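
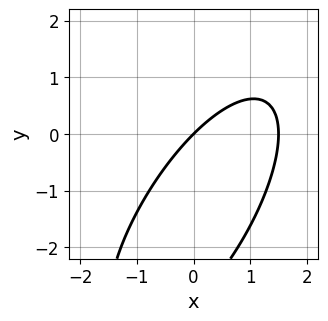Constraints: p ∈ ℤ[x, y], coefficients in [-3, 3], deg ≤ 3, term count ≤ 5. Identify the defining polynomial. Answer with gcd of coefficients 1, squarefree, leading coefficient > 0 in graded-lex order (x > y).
2*x^2 - 2*x*y + y^2 - 3*x + 3*y

1. Degree: the shape is more complex than any degree-1 curve, so deg p = 2.
2. Observable constraints: it meets the y-axis at y = 0 (among the integer gridlines); one x-axis crossing is at x = 0.
3. Fitting integer coefficients to these (and the overall shape) gives p.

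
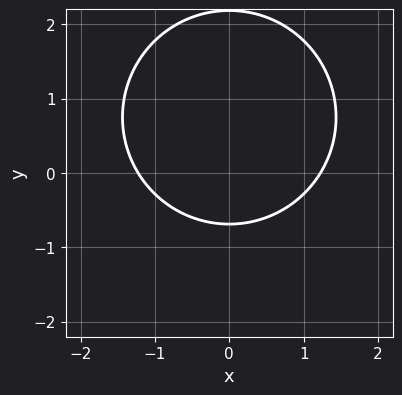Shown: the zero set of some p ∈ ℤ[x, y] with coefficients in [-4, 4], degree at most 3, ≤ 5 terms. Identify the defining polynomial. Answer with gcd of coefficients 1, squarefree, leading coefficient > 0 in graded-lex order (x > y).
2*x^2 + 2*y^2 - 3*y - 3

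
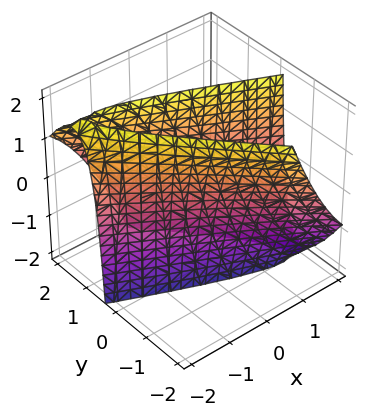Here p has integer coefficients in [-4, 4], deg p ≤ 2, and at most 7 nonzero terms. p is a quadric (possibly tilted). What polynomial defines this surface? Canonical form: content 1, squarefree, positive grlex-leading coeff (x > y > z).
Degree: no degree-1 surface has this shape, so deg p = 2.
Against the integer gridlines: among the integer gridlines, it crosses the y-axis at y ∈ {-1, 1}; it misses every integer gridline on the z-axis.
Matching integer coefficients to the picture gives p.

x^2 + 3*x*y + 2*y^2 + y*z - 2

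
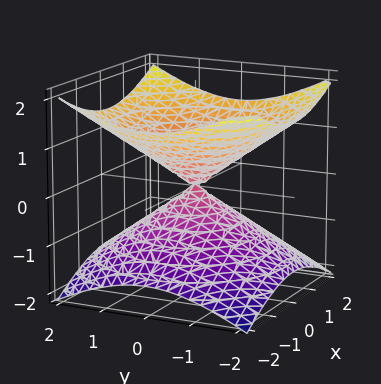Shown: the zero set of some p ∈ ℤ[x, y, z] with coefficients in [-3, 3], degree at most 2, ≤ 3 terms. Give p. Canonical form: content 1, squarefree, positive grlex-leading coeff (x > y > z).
deg p = 2.
Symmetries: the z ↦ −z reflection is a symmetry, so z appears only in even powers; every cross-section ⟂ z is a circle, so x, y appear only via x² + y².
Observable constraints: it crosses the x-axis at the gridline x = 0; it meets the z-axis at z = 0 (among the integer gridlines); a circular section at z = -1 has radius between 1 and 2; it crosses the y-axis at the gridline y = 0.
Putting this together gives p.

x^2 + y^2 - 2*z^2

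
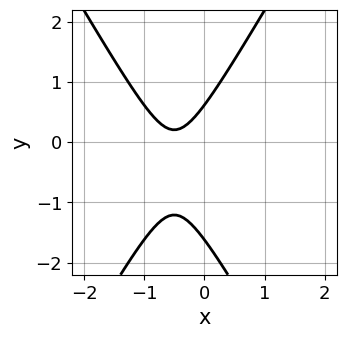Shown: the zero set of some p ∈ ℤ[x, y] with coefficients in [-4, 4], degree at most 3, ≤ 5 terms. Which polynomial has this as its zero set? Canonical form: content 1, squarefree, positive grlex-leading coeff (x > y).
1. deg p = 2. The shape is more complex than any degree-1 curve.
2. From the visible intercepts: the curve avoids every integer x-axis point in the box.
3. Solving for integer coefficients yields p as stated.

3*x^2 - y^2 + 3*x - y + 1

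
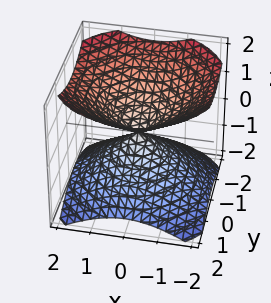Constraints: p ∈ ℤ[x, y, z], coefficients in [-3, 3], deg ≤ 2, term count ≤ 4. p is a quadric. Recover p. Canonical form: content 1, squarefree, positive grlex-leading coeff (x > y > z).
2*x^2 + 2*y^2 - 3*z^2

I count 2 distinct pieces. They look like related sheets of one shape, so recover p as a whole.
Degree: two nappes meeting at a single point; a quadric, so deg p = 2.
Symmetries: mirror symmetry z ↦ −z ⇒ only even powers of z; the z-axis is an axis of rotation, so x and y enter only as x² + y².
From the axis intercepts and sections: it meets the y-axis at y = 0 (among the integer gridlines); one x-axis crossing is at x = 0; a circular section at z = 1 has radius between 1 and 2.
Assembling these constraints gives the stated polynomial.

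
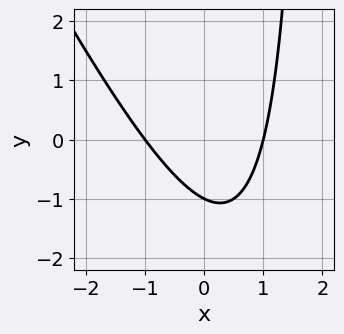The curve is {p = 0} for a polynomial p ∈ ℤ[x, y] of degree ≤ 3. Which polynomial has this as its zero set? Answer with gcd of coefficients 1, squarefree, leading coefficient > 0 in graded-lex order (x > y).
2*x^2 + x*y - 2*y - 2

1. Degree: the shape is more complex than any degree-1 curve, so deg p = 2.
2. Checking where it meets the axes: the x-axis gridline crossings are at x ∈ {-1, 1}; one y-axis crossing is at y = -1.
3. Putting this together gives p.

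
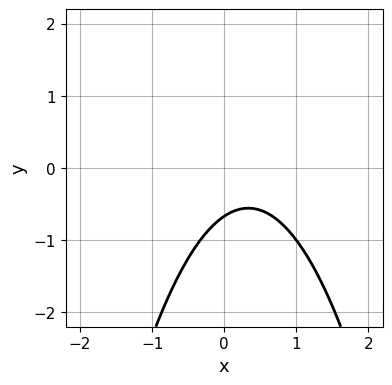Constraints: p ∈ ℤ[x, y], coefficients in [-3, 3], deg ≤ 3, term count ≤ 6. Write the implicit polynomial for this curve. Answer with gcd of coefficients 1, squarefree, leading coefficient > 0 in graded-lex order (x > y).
3*x^2 - 2*x + 3*y + 2

1. Degree: the shape is more complex than any degree-1 curve, so deg p = 2.
2. From the visible intercepts: no x-intercept at any integer in the box.
3. Putting this together gives p.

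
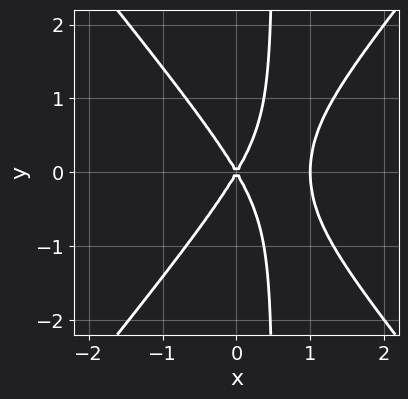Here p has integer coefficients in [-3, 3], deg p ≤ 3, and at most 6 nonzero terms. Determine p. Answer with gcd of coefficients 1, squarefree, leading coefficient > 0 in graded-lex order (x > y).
3*x^3 - 2*x*y^2 - 3*x^2 + y^2

1. The degree is 3 — a generic line meets the curve in up to 3 points.
2. Symmetries: mirror symmetry y ↦ −y ⇒ only even powers of y.
3. Checking where it meets the axes: it meets the y-axis at y = 0 (among the integer gridlines); among the integer gridlines, it crosses the x-axis at x ∈ {0, 1}.
4. Matching integer coefficients to the picture gives p.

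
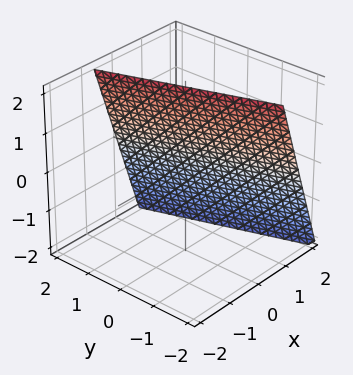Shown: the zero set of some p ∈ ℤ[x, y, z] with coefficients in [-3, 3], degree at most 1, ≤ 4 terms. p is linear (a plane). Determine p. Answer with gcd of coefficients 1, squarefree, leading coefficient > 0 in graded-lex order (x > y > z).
(a) The degree is 1 — the surface is flat (a plane).
(b) Reading off the gridlines: it meets the z-axis at z = 2 (among the integer gridlines); it crosses the y-axis at the gridline y = 2.
(c) Matching integer coefficients to the picture gives p.

3*x + y + z - 2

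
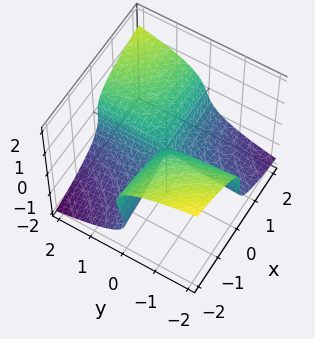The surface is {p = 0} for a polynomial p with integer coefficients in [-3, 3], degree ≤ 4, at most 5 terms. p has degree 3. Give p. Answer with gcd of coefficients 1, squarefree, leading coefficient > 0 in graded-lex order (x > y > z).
3*z^3 - 3*x*y + x*z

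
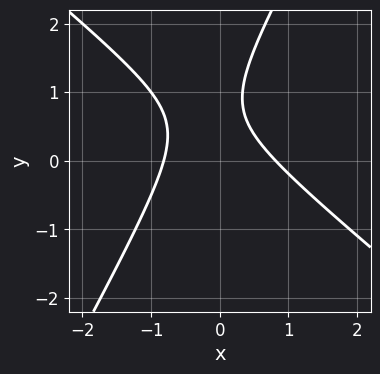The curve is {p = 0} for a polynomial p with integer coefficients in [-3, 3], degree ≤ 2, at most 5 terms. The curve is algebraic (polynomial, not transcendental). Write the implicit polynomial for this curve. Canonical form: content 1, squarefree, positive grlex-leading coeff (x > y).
3*x^2 + 2*x*y - 2*y^2 + 3*y - 2

deg p = 2. The shape is more complex than any degree-1 curve.
From the axis intercepts and sections: the curve avoids every integer y-axis point in the box.
Assembling these constraints gives the stated polynomial.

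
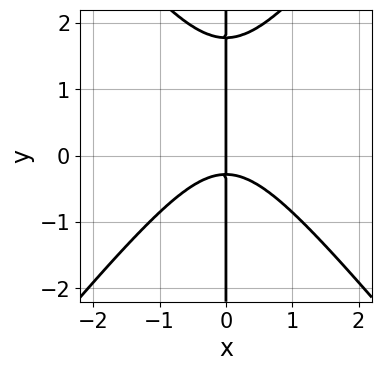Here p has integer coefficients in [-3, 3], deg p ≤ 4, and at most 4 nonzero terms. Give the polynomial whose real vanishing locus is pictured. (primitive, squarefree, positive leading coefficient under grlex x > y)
First, deg p = 3. No degree-2 curve has this shape.
Next, against the integer gridlines: it meets the x-axis at x = 0 (among the integer gridlines); the visible y-axis segment lies entirely on the curve.
Finally, together with the visible shape, these determine p as stated.

3*x^3 - 2*x*y^2 + 3*x*y + x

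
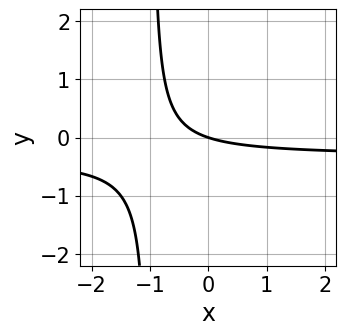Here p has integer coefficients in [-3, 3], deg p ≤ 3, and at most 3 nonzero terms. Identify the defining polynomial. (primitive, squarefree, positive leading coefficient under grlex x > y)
3*x*y + x + 3*y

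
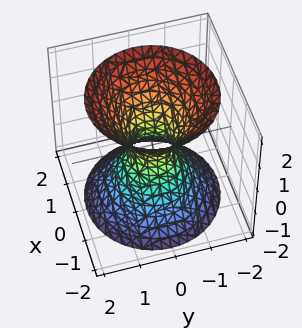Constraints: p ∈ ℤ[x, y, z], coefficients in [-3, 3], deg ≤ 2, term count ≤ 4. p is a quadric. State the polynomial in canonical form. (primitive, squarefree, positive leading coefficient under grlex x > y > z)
deg p = 2.
Symmetries: the z ↦ −z reflection is a symmetry, so z appears only in even powers; every cross-section ⟂ z is a circle, so x, y appear only via x² + y².
Against the integer gridlines: a circular section at z = -2 has radius between 1 and 2; it misses every integer gridline on the z-axis.
Matching integer coefficients to the picture gives p.

3*x^2 + 3*y^2 - 2*z^2 - 1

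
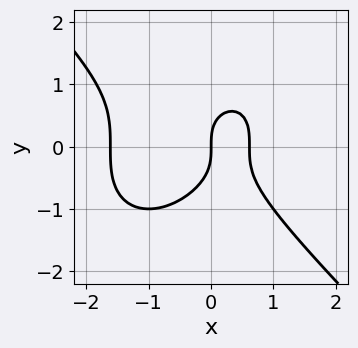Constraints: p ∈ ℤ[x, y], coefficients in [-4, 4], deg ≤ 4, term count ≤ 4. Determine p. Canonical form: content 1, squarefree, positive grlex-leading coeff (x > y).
First, the degree is 3 — a generic line meets the curve in up to 3 points.
Next, against the integer gridlines: one y-axis crossing is at y = 0; one x-axis crossing is at x = 0.
Finally, matching integer coefficients to the picture gives p.

x^3 + y^3 + x^2 - x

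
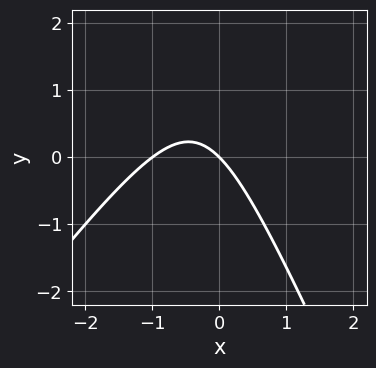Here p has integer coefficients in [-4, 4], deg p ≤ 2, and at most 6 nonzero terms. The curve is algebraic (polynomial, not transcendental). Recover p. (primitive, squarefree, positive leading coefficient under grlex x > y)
3*x^2 - x*y - y^2 + 3*x + 3*y

First, deg p = 2. A generic line meets the curve in up to 2 points.
Next, against the integer gridlines: it crosses the y-axis at the gridline y = 0; among the integer gridlines, it crosses the x-axis at x ∈ {-1, 0}.
Finally, fitting integer coefficients to these (and the overall shape) gives p.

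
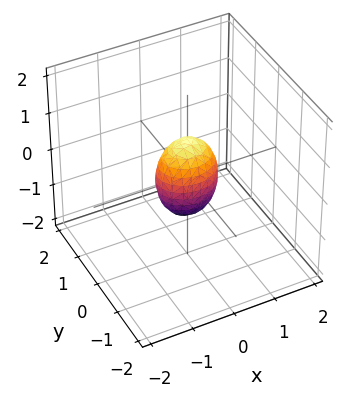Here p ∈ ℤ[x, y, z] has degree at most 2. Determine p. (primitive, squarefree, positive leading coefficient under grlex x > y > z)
The degree is 2 — a closed, bounded, convex surface; a quadric.
Symmetries: it's symmetric under z → −z, forcing even powers of z; it's symmetric under x → −x, forcing even powers of x; mirror symmetry y ↦ −y ⇒ only even powers of y.
Observable constraints: among the integer gridlines, it crosses the z-axis at z ∈ {-1, 1}.
The integer polynomial consistent with all of this is the stated p.

2*x^2 + 3*y^2 + z^2 - 1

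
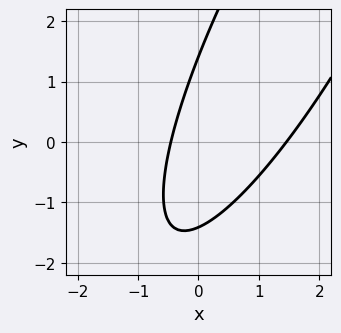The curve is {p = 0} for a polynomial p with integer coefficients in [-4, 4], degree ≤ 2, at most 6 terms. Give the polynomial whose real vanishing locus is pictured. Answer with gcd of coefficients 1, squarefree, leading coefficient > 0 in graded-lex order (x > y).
(a) The degree is 2 — a generic line meets the curve in up to 2 points.
(b) Putting this together gives p.

3*x^2 - 3*x*y + y^2 - 3*x - 2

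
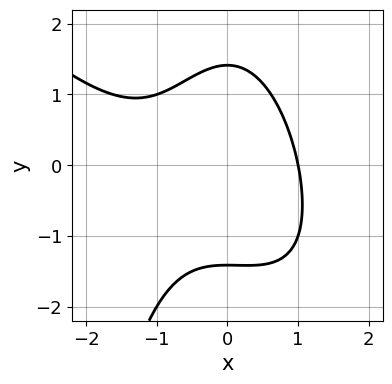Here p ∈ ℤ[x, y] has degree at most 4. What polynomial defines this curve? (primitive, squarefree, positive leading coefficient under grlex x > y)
x^3 + x^2*y + x^2 + y^2 - 2

1. deg p = 3.
2. From the axis intercepts and sections: one x-axis crossing is at x = 1.
3. The integer polynomial consistent with all of this is the stated p.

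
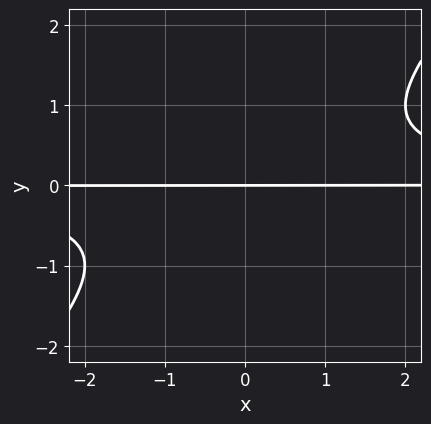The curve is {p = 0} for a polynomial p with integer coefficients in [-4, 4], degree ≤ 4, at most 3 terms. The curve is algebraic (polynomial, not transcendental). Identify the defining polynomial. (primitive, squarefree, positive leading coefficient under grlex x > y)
(a) deg p = 3. No degree-2 curve has this shape.
(b) Checking where it meets the axes: it crosses the y-axis at the gridline y = 0; every point of the x-axis in the box is on the curve.
(c) Solving for integer coefficients yields p as stated.

x*y^2 - y^3 - y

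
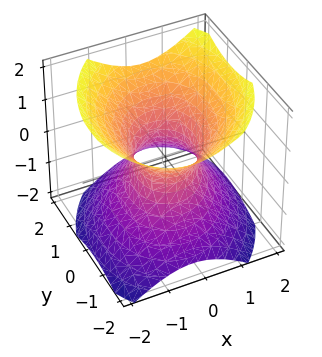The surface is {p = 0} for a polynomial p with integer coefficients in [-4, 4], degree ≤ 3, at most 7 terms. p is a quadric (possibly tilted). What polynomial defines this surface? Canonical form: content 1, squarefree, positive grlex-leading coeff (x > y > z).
1. Degree: the shape is more complex than any degree-1 surface, so deg p = 2.
2. From the visible intercepts: among the integer gridlines, it crosses the y-axis at y ∈ {-1, 1}; the surface avoids every integer z-axis point in the box.
3. The integer polynomial consistent with all of this is the stated p.

3*x^2 - x*y + 2*y^2 - 3*z^2 - 2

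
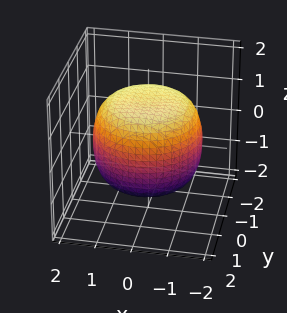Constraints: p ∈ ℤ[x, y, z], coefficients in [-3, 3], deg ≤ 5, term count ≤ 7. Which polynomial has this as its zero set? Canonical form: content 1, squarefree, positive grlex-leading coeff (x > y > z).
x^4 + 2*x^2*y^2 + y^4 - x^2 - y^2 + 2*z^2 - 3

deg p = 4.
By symmetry, the z-axis is an axis of rotation, so x and y enter only as x² + y².
From the axis intercepts and sections: a circular section at z = -1 has radius between 1 and 2.
The integer polynomial consistent with all of this is the stated p.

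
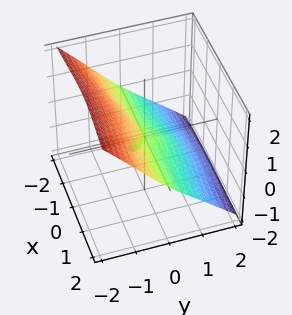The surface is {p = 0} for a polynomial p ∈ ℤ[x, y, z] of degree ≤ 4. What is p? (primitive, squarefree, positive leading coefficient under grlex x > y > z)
3*x^2*y + 3*x^2*z + 2*y^3 + 2*z^3 + 2*y*z

There are 2 components. They look like related sheets of one shape, so recover p as a whole.
Degree: no degree-2 surface has this shape, so deg p = 3.
Against the integer gridlines: it meets the z-axis at z = 0 (among the integer gridlines); it crosses the y-axis at the gridline y = 0; every point of the x-axis in the box is on the surface.
The integer polynomial consistent with all of this is the stated p.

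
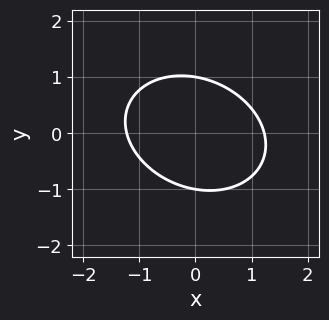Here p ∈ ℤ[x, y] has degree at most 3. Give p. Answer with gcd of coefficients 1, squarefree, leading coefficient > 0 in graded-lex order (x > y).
2*x^2 + x*y + 3*y^2 - 3

The degree is 2 — a generic line meets the curve in up to 2 points.
Against the integer gridlines: among the integer gridlines, it crosses the y-axis at y ∈ {-1, 1}.
Assembling these constraints gives the stated polynomial.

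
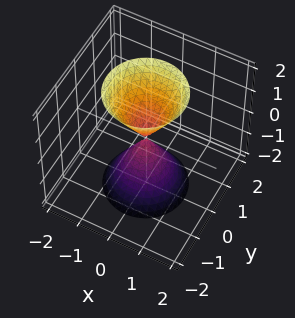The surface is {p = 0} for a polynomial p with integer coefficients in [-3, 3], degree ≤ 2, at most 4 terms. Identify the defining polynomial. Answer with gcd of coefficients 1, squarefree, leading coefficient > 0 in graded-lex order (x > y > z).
3*x^2 + 3*y^2 - z^2

There are 2 components. They look like related sheets of one shape, so recover p as a whole.
The degree is 2 — a double cone through the origin; a quadric.
Symmetries: it's symmetric under z → −z, forcing even powers of z; the z-axis is an axis of rotation, so x and y enter only as x² + y².
From the axis intercepts and sections: a circular section at z = -2 has radius between 1 and 2; it crosses the z-axis at the gridline z = 0.
Assembling these constraints gives the stated polynomial.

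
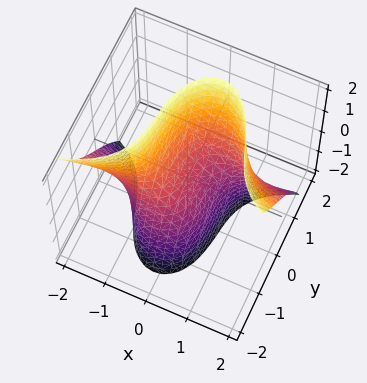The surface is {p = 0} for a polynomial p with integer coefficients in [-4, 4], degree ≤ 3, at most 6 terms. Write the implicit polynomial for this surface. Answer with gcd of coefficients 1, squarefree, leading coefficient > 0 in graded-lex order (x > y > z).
3*x^2*y + 3*x^2*z + 2*y^3 - 3*x - 3*z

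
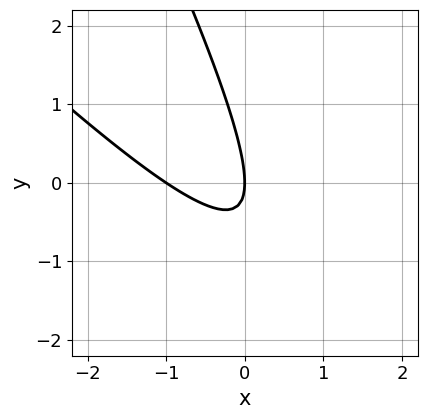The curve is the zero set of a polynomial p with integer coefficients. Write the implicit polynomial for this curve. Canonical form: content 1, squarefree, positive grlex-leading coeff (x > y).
The degree is 2 — the shape is more complex than any degree-1 curve.
Observable constraints: it meets the y-axis at y = 0 (among the integer gridlines); the x-axis gridline crossings are at x ∈ {-1, 0}.
Assembling these constraints gives the stated polynomial.

2*x^2 + 3*x*y + y^2 + 2*x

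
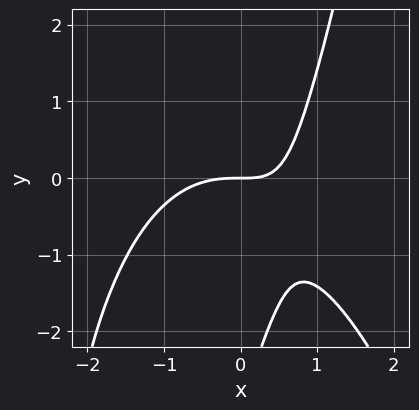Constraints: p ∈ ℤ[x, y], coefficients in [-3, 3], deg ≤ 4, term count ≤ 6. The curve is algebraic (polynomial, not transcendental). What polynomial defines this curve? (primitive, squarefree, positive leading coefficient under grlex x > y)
2*x^3 + 3*x*y - y^2 - 3*y

1. deg p = 3. The shape is more complex than any degree-2 curve.
2. Reading off the gridlines: one y-axis crossing is at y = 0; it crosses the x-axis at the gridline x = 0.
3. Putting this together gives p.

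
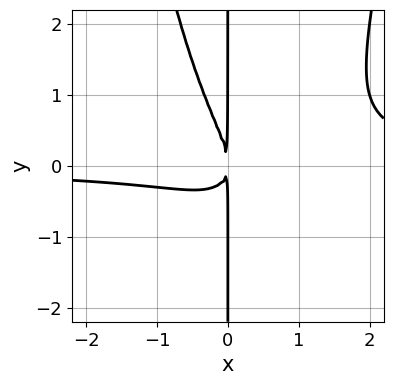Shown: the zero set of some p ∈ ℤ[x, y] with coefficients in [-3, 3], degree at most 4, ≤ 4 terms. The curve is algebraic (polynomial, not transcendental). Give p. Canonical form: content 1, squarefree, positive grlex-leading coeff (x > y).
3*x^3*y - 3*x^2*y - 2*x*y^2 - 2*x^2

Degree: a generic line meets the curve in up to 4 points, so deg p = 4.
From the visible intercepts: the visible y-axis segment lies entirely on the curve.
Matching integer coefficients to the picture gives p.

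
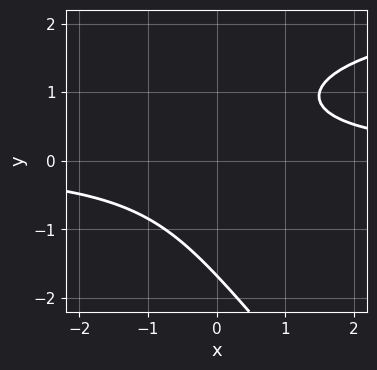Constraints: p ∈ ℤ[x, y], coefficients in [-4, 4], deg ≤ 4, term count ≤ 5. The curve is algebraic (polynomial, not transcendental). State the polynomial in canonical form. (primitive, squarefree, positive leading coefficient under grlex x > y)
x*y^2 + y^3 - 3*x*y - y + 3

(a) Degree: a generic line meets the curve in up to 3 points, so deg p = 3.
(b) From the visible intercepts: no x-intercept at any integer in the box.
(c) Assembling these constraints gives the stated polynomial.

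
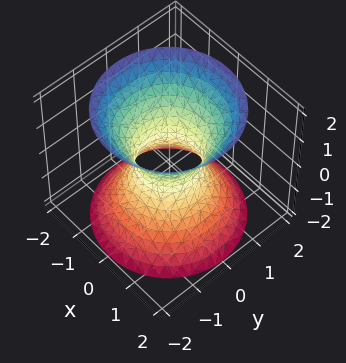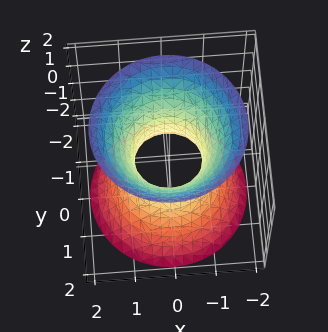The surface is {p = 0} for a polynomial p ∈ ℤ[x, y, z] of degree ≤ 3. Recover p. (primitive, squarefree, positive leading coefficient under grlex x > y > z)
3*x^2 + 3*y^2 - 2*z^2 - 2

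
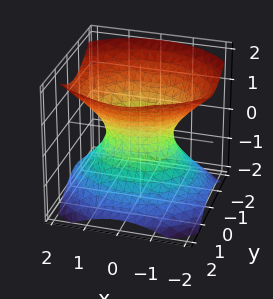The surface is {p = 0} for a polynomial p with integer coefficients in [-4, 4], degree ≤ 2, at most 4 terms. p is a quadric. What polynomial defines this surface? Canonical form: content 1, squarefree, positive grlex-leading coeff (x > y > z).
First, deg p = 2. One connected sheet with a waist; a quadric.
Then, symmetries: the y ↦ −y reflection is a symmetry, so y appears only in even powers; it's symmetric under z → −z, forcing even powers of z; the x ↦ −x reflection is a symmetry, so x appears only in even powers.
Next, reading off the gridlines: the x-axis gridline crossings are at x ∈ {-1, 1}; the surface avoids every integer z-axis point in the box.
Finally, solving for integer coefficients yields p as stated.

2*x^2 + 3*y^2 - 3*z^2 - 2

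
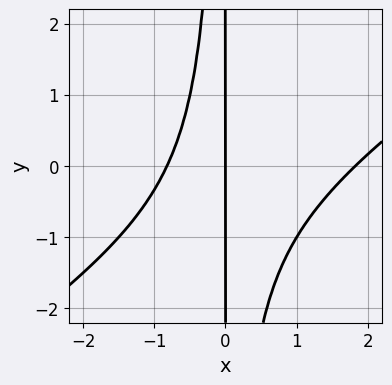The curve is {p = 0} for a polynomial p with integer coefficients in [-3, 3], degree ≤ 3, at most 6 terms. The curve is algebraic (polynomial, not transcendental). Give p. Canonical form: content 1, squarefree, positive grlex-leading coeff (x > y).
2*x^3 - 3*x^2*y - 2*x^2 - 3*x

1. Degree: the shape is more complex than any degree-2 curve, so deg p = 3.
2. Observable constraints: it crosses the x-axis at the gridline x = 0; every point of the y-axis in the box is on the curve.
3. These observations pin down the coefficients.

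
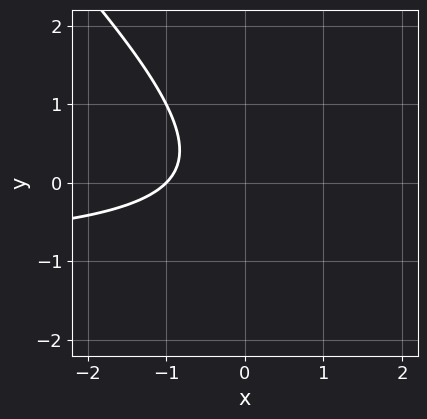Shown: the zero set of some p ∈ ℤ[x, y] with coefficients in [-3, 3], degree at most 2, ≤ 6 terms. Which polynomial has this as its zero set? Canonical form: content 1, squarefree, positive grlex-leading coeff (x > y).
x*y + y^2 + x + 1

First, degree: a generic line meets the curve in up to 2 points, so deg p = 2.
Then, from the axis intercepts and sections: it meets the x-axis at x = -1 (among the integer gridlines); no y-intercept at any integer in the box.
Finally, together with the visible shape, these determine p as stated.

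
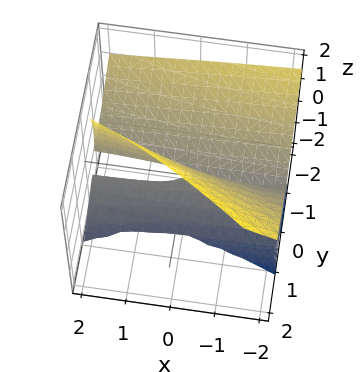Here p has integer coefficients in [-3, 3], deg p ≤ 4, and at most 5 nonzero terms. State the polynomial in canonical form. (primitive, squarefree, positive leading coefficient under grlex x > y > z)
x*y*z + x*z^2 - z^3 + 2*y^2 + 3*y*z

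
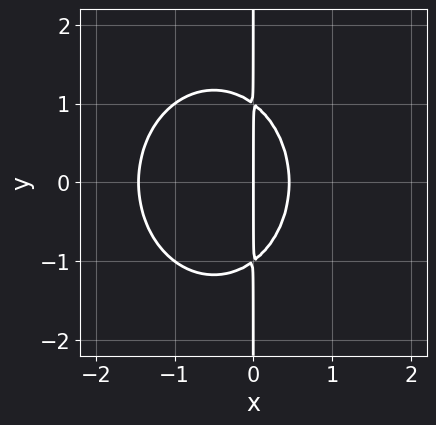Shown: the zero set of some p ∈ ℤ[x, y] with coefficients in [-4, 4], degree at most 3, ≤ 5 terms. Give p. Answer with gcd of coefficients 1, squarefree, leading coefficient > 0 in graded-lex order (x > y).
3*x^3 + 2*x*y^2 + 3*x^2 - 2*x

The degree is 3 — a generic line meets the curve in up to 3 points.
Symmetries: mirror symmetry y ↦ −y ⇒ only even powers of y.
Observable constraints: one x-axis crossing is at x = 0; the visible y-axis segment lies entirely on the curve.
Together with the visible shape, these determine p as stated.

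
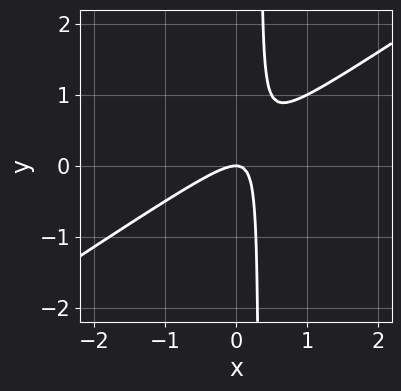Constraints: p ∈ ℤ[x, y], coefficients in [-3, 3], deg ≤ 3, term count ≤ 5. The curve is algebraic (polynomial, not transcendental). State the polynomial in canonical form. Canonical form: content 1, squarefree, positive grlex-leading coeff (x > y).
First, deg p = 2.
Then, checking where it meets the axes: it crosses the x-axis at the gridline x = 0; it crosses the y-axis at the gridline y = 0.
Finally, assembling these constraints gives the stated polynomial.

2*x^2 - 3*x*y + y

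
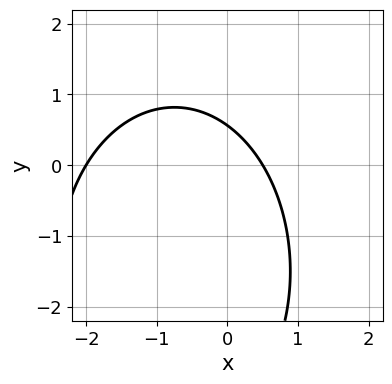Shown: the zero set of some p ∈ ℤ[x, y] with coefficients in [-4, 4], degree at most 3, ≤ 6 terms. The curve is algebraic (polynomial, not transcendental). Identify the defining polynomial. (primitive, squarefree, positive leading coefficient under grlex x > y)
1. Degree: a generic line meets the curve in up to 2 points, so deg p = 2.
2. From the visible intercepts: it meets the x-axis at x = -2 (among the integer gridlines).
3. Together with the visible shape, these determine p as stated.

2*x^2 + y^2 + 3*x + 3*y - 2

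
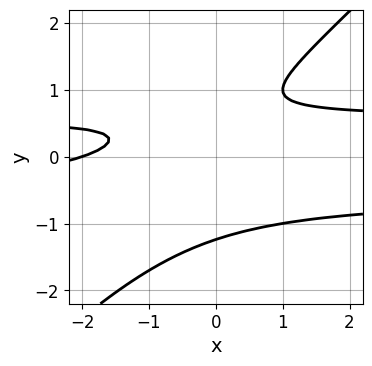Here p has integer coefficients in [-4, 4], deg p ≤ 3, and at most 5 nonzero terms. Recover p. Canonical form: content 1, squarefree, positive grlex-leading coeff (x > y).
(a) Degree: the shape is more complex than any degree-2 curve, so deg p = 3.
(b) Reading off the gridlines: one x-axis crossing is at x = -2.
(c) Matching integer coefficients to the picture gives p.

3*x*y^2 - 3*y^3 - x + 3*y - 2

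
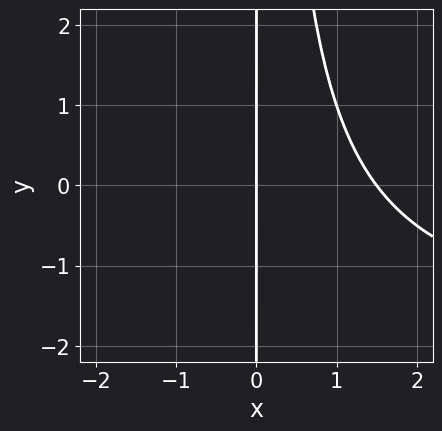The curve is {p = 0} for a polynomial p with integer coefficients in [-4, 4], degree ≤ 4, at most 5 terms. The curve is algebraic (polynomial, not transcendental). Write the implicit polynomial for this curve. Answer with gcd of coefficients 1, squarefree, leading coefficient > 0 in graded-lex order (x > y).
First, degree: a generic line meets the curve in up to 3 points, so deg p = 3.
Next, reading off the gridlines: it meets the x-axis at x = 0 (among the integer gridlines); the visible y-axis segment lies entirely on the curve.
Finally, putting this together gives p.

x^2*y + 2*x^2 - 3*x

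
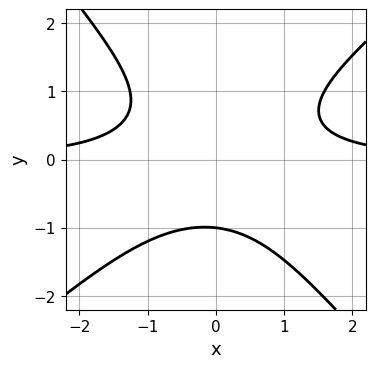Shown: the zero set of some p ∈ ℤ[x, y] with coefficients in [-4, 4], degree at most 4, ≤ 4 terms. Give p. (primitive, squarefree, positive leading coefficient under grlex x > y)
3*x^2*y - x*y^2 - 3*y^3 - 3

First, the degree is 3 — a generic line meets the curve in up to 3 points.
Then, checking where it meets the axes: no x-intercept at any integer in the box; it meets the y-axis at y = -1 (among the integer gridlines).
Finally, solving for integer coefficients yields p as stated.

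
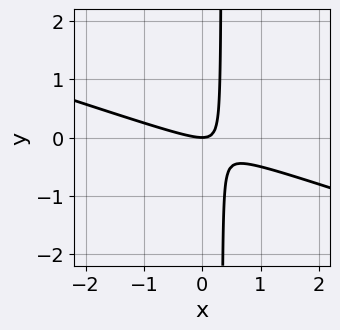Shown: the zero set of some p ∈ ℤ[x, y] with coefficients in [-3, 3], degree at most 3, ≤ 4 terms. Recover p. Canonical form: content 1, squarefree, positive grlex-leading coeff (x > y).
x^2 + 3*x*y - y

(a) Degree: a generic line meets the curve in up to 2 points, so deg p = 2.
(b) Against the integer gridlines: it crosses the y-axis at the gridline y = 0; one x-axis crossing is at x = 0.
(c) Assembling these constraints gives the stated polynomial.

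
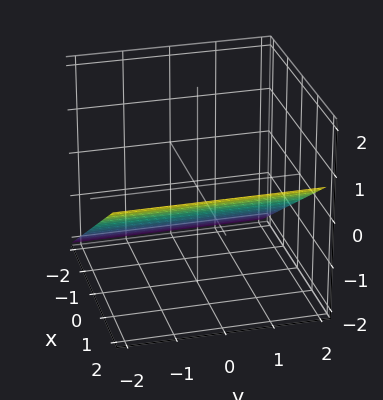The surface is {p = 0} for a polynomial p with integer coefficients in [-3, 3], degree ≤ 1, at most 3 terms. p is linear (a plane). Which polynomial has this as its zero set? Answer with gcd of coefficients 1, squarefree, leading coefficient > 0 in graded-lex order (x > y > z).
2*x - 3*z - 2

(a) Degree: every cross-section is a straight line — this is a plane, so deg p = 1.
(b) Reading off the gridlines: it crosses the x-axis at the gridline x = 1; it misses every integer gridline on the y-axis.
(c) The integer polynomial consistent with all of this is the stated p.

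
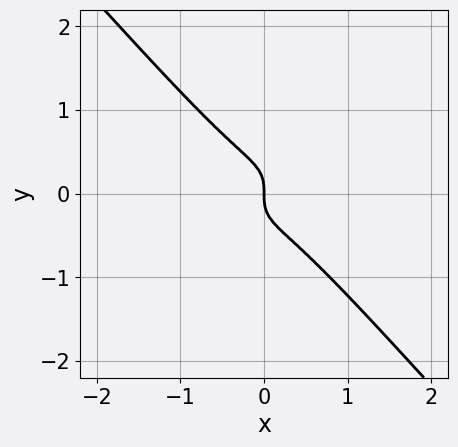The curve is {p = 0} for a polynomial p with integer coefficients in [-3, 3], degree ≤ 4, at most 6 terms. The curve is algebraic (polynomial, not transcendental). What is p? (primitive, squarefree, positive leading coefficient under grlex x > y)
Degree: no degree-2 curve has this shape, so deg p = 3.
Reading off the gridlines: one y-axis crossing is at y = 0; it crosses the x-axis at the gridline x = 0.
Fitting integer coefficients to these (and the overall shape) gives p.

2*x^3 - 2*x^2*y + 3*y^3 + x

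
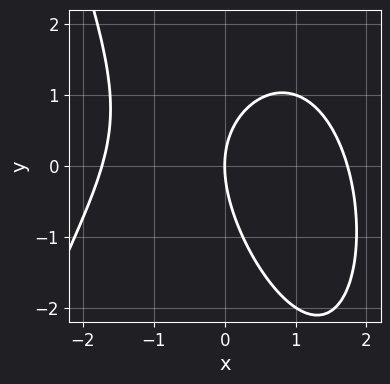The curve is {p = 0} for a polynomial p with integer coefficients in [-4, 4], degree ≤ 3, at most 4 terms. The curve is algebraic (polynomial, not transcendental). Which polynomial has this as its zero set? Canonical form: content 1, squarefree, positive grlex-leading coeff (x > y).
x^3 + x*y + y^2 - 3*x

Degree: a generic line meets the curve in up to 3 points, so deg p = 3.
From the visible intercepts: it meets the x-axis at x = 0 (among the integer gridlines); one y-axis crossing is at y = 0.
Putting this together gives p.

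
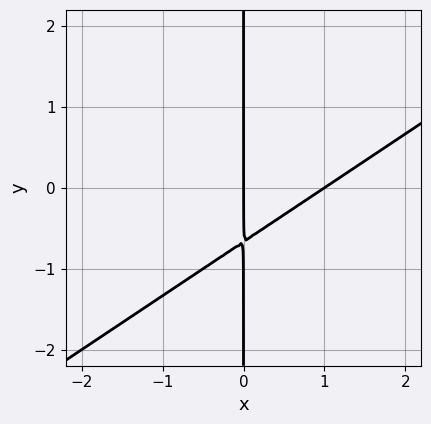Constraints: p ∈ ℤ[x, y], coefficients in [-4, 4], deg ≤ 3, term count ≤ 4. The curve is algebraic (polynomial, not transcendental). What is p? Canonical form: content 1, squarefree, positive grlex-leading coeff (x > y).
2*x^2 - 3*x*y - 2*x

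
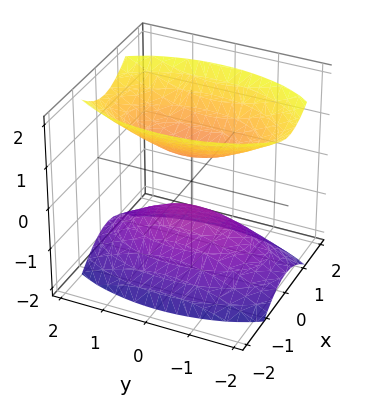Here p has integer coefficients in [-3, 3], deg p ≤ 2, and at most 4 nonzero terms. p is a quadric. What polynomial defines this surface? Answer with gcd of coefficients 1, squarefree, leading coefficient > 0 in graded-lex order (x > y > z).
First, the picture has 2 separate pieces.
Then, deg p = 2.
Then, symmetries: it's symmetric under y → −y, forcing even powers of y; it's symmetric under x → −x, forcing even powers of x; the z ↦ −z reflection is a symmetry, so z appears only in even powers.
Then, from the axis intercepts and sections: no y-intercept at any integer in the box; no x-intercept at any integer in the box.
Finally, assembling these constraints gives the stated polynomial.

3*x^2 + y^2 - 2*z^2 + 1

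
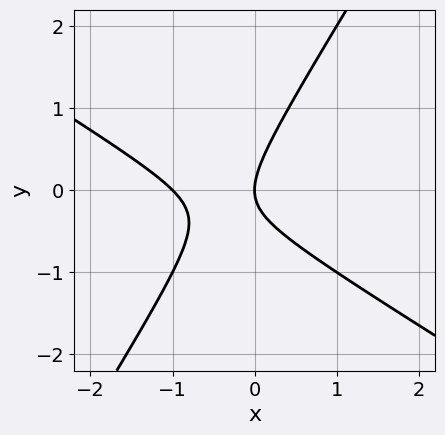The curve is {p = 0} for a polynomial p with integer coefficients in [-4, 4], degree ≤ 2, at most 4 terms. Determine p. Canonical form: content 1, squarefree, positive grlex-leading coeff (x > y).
x^2 + x*y - y^2 + x

Degree: a generic line meets the curve in up to 2 points, so deg p = 2.
Reading off the gridlines: among the integer gridlines, it crosses the x-axis at x ∈ {-1, 0}; it meets the y-axis at y = 0 (among the integer gridlines).
Matching integer coefficients to the picture gives p.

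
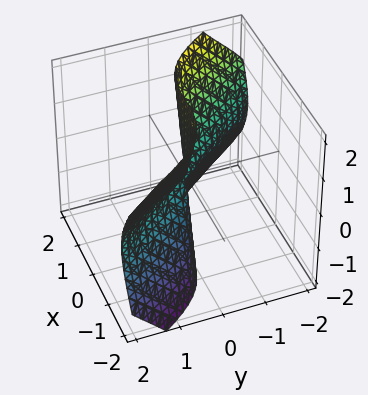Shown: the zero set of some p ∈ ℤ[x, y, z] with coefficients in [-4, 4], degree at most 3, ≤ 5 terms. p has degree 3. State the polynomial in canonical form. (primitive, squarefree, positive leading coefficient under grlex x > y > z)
1. deg p = 3. A generic line meets the surface in up to 3 points.
2. Checking where it meets the axes: it crosses the y-axis at the gridline y = 0; the visible z-axis segment lies entirely on the surface; it crosses the x-axis at the gridline x = 0.
3. Solving for integer coefficients yields p as stated.

2*x^3 + y^3 + 3*y*z^2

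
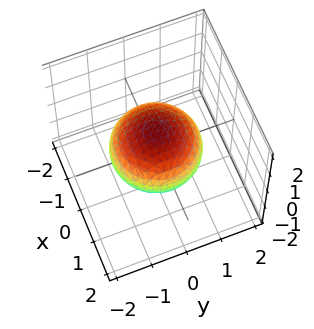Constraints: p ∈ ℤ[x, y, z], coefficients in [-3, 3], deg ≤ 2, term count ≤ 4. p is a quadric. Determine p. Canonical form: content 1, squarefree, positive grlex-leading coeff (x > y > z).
2*x^2 + 2*y^2 + 3*z^2 - 3

1. deg p = 2. A closed, bounded, convex surface; a quadric.
2. Symmetries: it's symmetric under z → −z, forcing even powers of z; every cross-section ⟂ z is a circle, so x, y appear only via x² + y².
3. Against the integer gridlines: the z-axis gridline crossings are at z ∈ {-1, 1}; a circular section at z = 0 has radius between 1 and 2.
4. These observations pin down the coefficients.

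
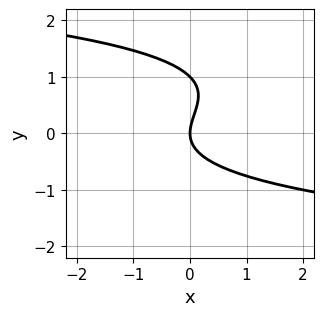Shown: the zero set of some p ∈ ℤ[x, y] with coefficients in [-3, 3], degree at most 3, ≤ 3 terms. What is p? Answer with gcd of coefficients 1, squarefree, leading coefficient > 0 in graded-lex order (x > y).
y^3 - y^2 + x

Degree: no degree-2 curve has this shape, so deg p = 3.
Reading off the gridlines: it crosses the x-axis at the gridline x = 0; among the integer gridlines, it crosses the y-axis at y ∈ {0, 1}.
Matching integer coefficients to the picture gives p.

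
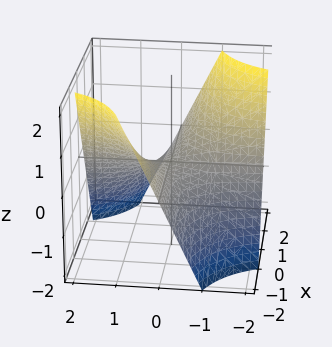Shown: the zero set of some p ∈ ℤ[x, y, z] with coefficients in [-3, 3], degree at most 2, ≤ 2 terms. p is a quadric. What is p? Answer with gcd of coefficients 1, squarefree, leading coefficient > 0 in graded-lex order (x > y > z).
x*y + z

The degree is 2 — a hyperbolic paraboloid; a quadric.
From the visible intercepts: the visible y-axis segment lies entirely on the surface; every point of the x-axis in the box is on the surface; it crosses the z-axis at the gridline z = 0.
The integer polynomial consistent with all of this is the stated p.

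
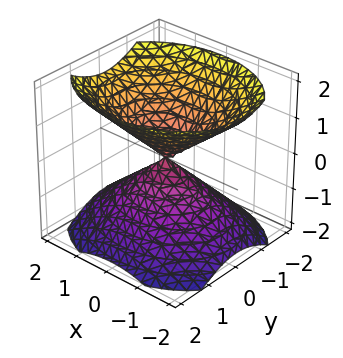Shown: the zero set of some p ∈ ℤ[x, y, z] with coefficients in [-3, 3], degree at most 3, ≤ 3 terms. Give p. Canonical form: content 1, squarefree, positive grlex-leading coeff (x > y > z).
1. The picture has 2 separate pieces.
2. Degree: two nappes meeting at a single point; a quadric, so deg p = 2.
3. Symmetries: mirror symmetry y ↦ −y ⇒ only even powers of y; it's symmetric under x → −x, forcing even powers of x; mirror symmetry z ↦ −z ⇒ only even powers of z.
4. From the visible intercepts: it crosses the x-axis at the gridline x = 0; one z-axis crossing is at z = 0; one y-axis crossing is at y = 0.
5. Fitting integer coefficients to these (and the overall shape) gives p.

2*x^2 + 3*y^2 - 3*z^2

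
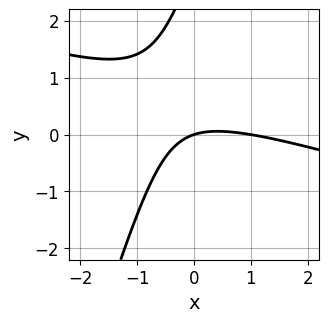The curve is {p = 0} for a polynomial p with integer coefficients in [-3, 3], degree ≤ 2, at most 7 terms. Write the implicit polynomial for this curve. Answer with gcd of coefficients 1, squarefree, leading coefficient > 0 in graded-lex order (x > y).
1. The degree is 2 — no degree-1 curve has this shape.
2. Checking where it meets the axes: it crosses the y-axis at the gridline y = 0; the x-axis gridline crossings are at x ∈ {0, 1}.
3. Assembling these constraints gives the stated polynomial.

x^2 + 3*x*y - y^2 - x + 3*y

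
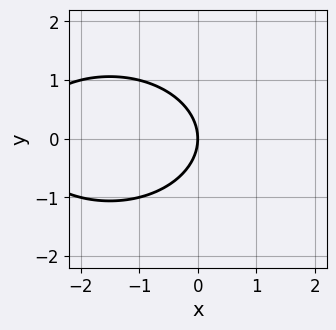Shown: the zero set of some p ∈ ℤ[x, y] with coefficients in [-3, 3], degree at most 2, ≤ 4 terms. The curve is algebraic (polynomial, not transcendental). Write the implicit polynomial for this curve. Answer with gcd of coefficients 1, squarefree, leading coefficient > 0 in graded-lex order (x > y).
x^2 + 2*y^2 + 3*x

1. Degree: no degree-1 curve has this shape, so deg p = 2.
2. Symmetries: the y ↦ −y reflection is a symmetry, so y appears only in even powers.
3. Against the integer gridlines: it crosses the y-axis at the gridline y = 0; it crosses the x-axis at the gridline x = 0.
4. Matching integer coefficients to the picture gives p.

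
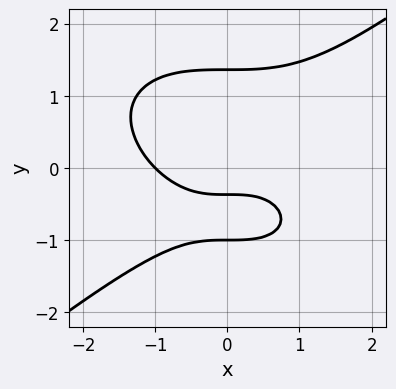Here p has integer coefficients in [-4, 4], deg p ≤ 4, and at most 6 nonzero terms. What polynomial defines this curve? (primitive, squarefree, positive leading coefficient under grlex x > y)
Degree: a generic line meets the curve in up to 3 points, so deg p = 3.
Reading off the gridlines: it crosses the y-axis at the gridline y = -1; it crosses the x-axis at the gridline x = -1.
Assembling these constraints gives the stated polynomial.

x^3 - 2*y^3 + 3*y + 1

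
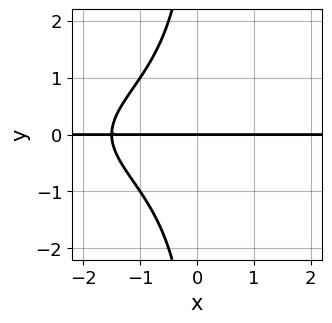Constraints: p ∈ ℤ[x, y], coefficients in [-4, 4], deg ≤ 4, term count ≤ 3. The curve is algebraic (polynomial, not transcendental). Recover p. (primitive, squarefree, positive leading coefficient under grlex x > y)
The degree is 4 — a generic line meets the curve in up to 4 points.
From the axis intercepts and sections: the visible x-axis segment lies entirely on the curve; one y-axis crossing is at y = 0.
Together with the visible shape, these determine p as stated.

x*y^3 + 2*x*y + 3*y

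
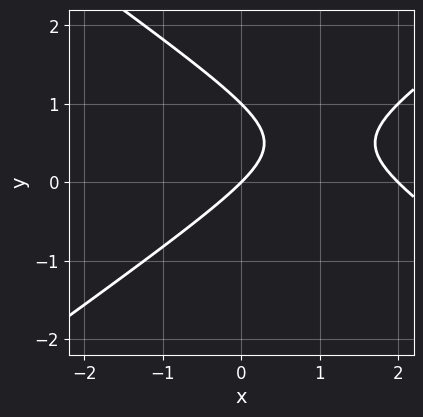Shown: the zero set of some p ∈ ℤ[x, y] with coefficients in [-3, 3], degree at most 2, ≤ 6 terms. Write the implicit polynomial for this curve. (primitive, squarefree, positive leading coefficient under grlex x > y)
1. The degree is 2 — no degree-1 curve has this shape.
2. Checking where it meets the axes: among the integer gridlines, it crosses the x-axis at x ∈ {0, 2}; the y-axis gridline crossings are at y ∈ {0, 1}.
3. The integer polynomial consistent with all of this is the stated p.

x^2 - 2*y^2 - 2*x + 2*y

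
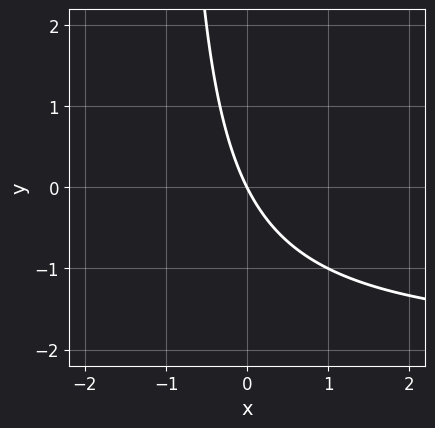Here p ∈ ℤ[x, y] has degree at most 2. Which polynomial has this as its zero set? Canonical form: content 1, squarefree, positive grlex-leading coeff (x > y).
x*y + 2*x + y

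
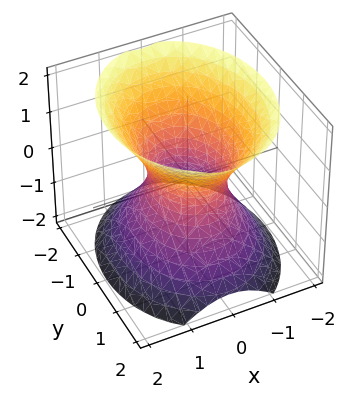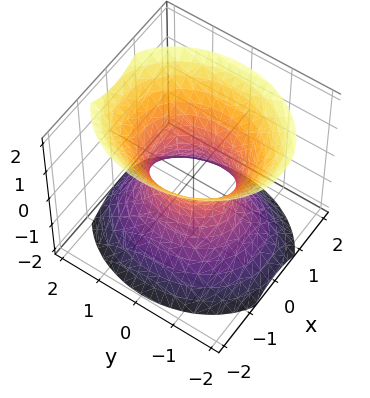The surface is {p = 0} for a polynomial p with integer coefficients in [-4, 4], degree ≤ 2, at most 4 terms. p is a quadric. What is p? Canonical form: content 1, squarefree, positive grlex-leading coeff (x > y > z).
deg p = 2. One connected sheet with a waist; a quadric.
Symmetries: mirror symmetry x ↦ −x ⇒ only even powers of x; mirror symmetry z ↦ −z ⇒ only even powers of z; it's symmetric under y → −y, forcing even powers of y.
Against the integer gridlines: the y-axis gridline crossings are at y ∈ {-1, 1}; the surface avoids every integer z-axis point in the box.
Together with the visible shape, these determine p as stated.

3*x^2 + 2*y^2 - 2*z^2 - 2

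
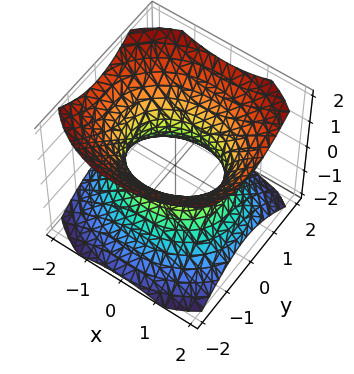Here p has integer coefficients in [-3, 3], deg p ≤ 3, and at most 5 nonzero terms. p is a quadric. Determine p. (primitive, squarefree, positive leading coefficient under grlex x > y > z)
2*x^2 + 3*y^2 - 3*z^2 - 3

1. Degree: one connected sheet with a waist; a quadric, so deg p = 2.
2. Symmetries: mirror symmetry y ↦ −y ⇒ only even powers of y; the z ↦ −z reflection is a symmetry, so z appears only in even powers; mirror symmetry x ↦ −x ⇒ only even powers of x.
3. From the axis intercepts and sections: it misses every integer gridline on the z-axis; the y-axis gridline crossings are at y ∈ {-1, 1}.
4. Putting this together gives p.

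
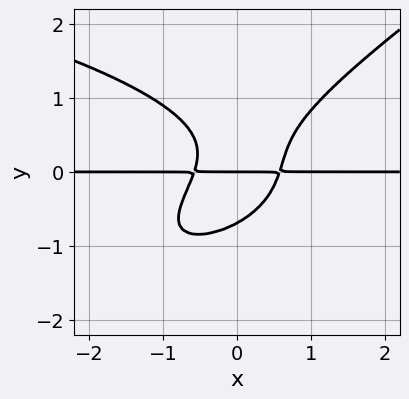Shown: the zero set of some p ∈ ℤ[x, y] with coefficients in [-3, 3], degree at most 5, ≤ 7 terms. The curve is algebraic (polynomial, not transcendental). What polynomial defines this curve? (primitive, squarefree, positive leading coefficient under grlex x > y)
2*x*y^3 - 3*y^4 + 3*x^2*y - 2*x*y^2 - y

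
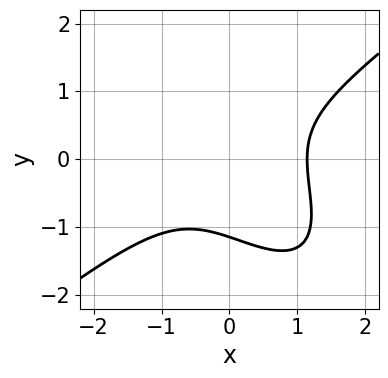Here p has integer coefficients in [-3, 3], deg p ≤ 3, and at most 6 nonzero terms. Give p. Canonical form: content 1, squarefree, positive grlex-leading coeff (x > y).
2*x^3 - 2*x*y^2 - 2*y^3 - 3

1. Degree: the shape is more complex than any degree-2 curve, so deg p = 3.
2. Solving for integer coefficients yields p as stated.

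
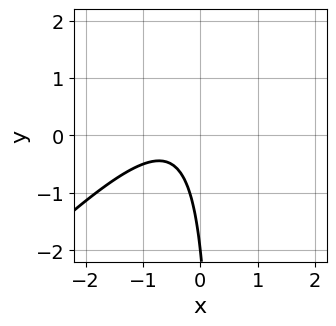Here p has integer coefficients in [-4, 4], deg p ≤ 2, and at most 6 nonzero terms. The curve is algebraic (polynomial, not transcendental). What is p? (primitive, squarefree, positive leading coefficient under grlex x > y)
3*x^2 - 3*x*y + 3*x + y + 2

1. deg p = 2. A generic line meets the curve in up to 2 points.
2. Checking where it meets the axes: one y-axis crossing is at y = -2; it misses every integer gridline on the x-axis.
3. Solving for integer coefficients yields p as stated.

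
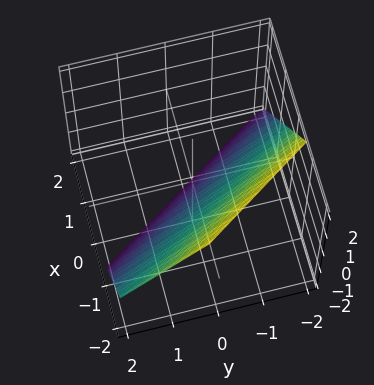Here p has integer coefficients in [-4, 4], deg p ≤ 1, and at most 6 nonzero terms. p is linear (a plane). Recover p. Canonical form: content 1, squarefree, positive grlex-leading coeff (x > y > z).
3*x + 2*y + 2*z + 2

(a) Degree: every cross-section is a straight line — this is a plane, so deg p = 1.
(b) From the visible intercepts: it crosses the y-axis at the gridline y = -1; it meets the z-axis at z = -1 (among the integer gridlines).
(c) Solving for integer coefficients yields p as stated.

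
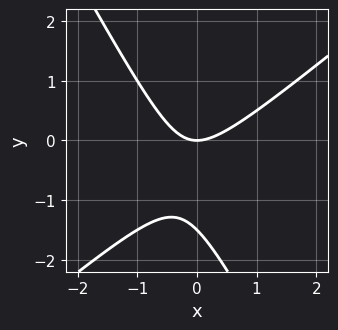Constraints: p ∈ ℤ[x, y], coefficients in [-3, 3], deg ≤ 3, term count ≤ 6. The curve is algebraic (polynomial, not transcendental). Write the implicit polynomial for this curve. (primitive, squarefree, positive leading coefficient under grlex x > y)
3*x^2 - 2*x*y - 2*y^2 - 3*y

(a) The degree is 2 — the shape is more complex than any degree-1 curve.
(b) Against the integer gridlines: one y-axis crossing is at y = 0; one x-axis crossing is at x = 0.
(c) The integer polynomial consistent with all of this is the stated p.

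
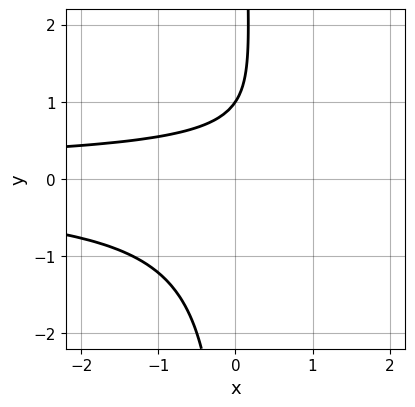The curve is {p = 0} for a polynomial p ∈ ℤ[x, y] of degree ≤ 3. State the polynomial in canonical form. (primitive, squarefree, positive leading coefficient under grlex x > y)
3*x*y^2 - 2*y + 2

1. The degree is 3 — no degree-2 curve has this shape.
2. From the visible intercepts: the curve avoids every integer x-axis point in the box; one y-axis crossing is at y = 1.
3. Matching integer coefficients to the picture gives p.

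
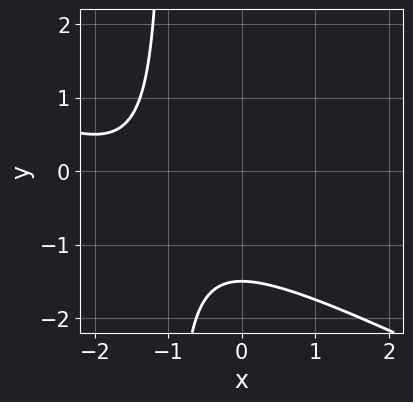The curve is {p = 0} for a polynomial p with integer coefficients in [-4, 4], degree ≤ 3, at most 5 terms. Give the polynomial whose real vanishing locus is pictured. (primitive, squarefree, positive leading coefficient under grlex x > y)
Degree: the shape is more complex than any degree-1 curve, so deg p = 2.
From the visible intercepts: the curve avoids every integer x-axis point in the box.
Assembling these constraints gives the stated polynomial.

x^2 + 2*x*y + 3*x + 2*y + 3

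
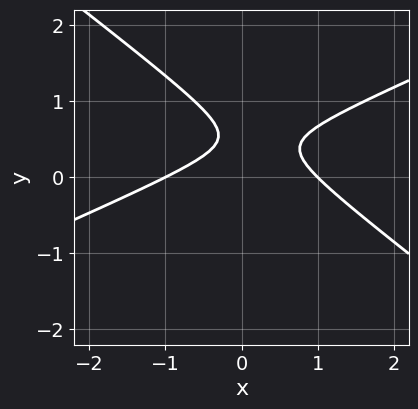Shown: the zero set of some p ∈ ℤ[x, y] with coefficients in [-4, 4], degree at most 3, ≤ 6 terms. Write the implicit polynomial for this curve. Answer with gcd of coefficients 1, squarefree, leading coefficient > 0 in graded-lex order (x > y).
(a) Degree: a generic line meets the curve in up to 2 points, so deg p = 2.
(b) Checking where it meets the axes: among the integer gridlines, it crosses the x-axis at x ∈ {-1, 1}; the curve avoids every integer y-axis point in the box.
(c) These observations pin down the coefficients.

x^2 - x*y - 3*y^2 + 3*y - 1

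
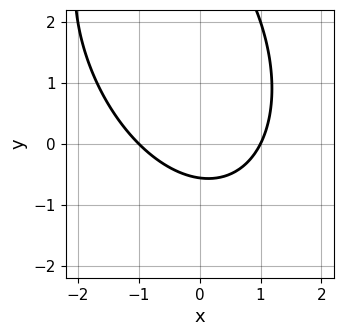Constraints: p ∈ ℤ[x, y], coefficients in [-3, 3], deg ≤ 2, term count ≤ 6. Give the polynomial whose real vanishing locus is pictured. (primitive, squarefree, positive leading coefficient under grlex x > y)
First, deg p = 2.
Next, observable constraints: the x-axis gridline crossings are at x ∈ {-1, 1}.
Finally, these observations pin down the coefficients.

2*x^2 + x*y + y^2 - 3*y - 2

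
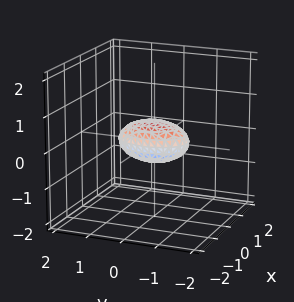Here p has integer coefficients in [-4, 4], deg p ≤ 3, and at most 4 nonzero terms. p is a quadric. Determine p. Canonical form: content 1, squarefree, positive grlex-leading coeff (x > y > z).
First, degree: a closed, bounded, convex surface; a quadric, so deg p = 2.
Next, symmetries: mirror symmetry y ↦ −y ⇒ only even powers of y; mirror symmetry x ↦ −x ⇒ only even powers of x; mirror symmetry z ↦ −z ⇒ only even powers of z.
Next, checking where it meets the axes: the y-axis gridline crossings are at y ∈ {-1, 1}.
Finally, assembling these constraints gives the stated polynomial.

2*x^2 + y^2 + 3*z^2 - 1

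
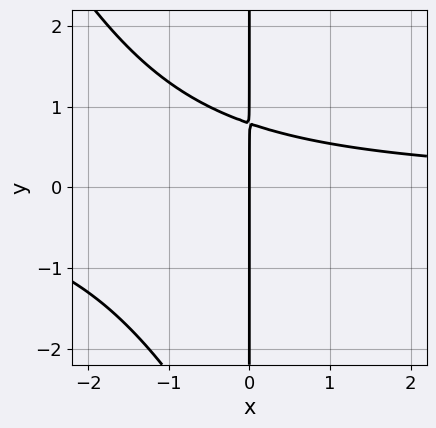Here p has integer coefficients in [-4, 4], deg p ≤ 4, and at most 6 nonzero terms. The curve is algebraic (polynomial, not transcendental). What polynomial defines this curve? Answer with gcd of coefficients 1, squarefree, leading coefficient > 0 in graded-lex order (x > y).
2*x^2*y + x*y^2 + 3*x*y - 3*x

First, deg p = 3.
Next, from the visible intercepts: the visible y-axis segment lies entirely on the curve; it crosses the x-axis at the gridline x = 0.
Finally, together with the visible shape, these determine p as stated.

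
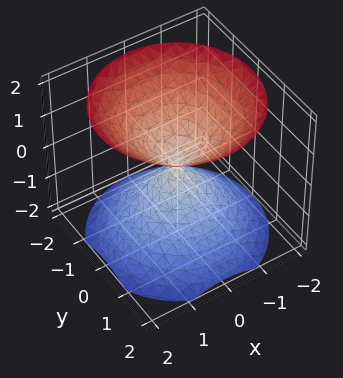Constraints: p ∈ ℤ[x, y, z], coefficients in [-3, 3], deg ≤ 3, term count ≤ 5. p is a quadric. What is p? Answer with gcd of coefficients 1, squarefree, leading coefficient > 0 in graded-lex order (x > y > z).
x^2 + y^2 - z^2

(a) I count 2 distinct pieces. They look like related sheets of one shape, so recover p as a whole.
(b) The degree is 2 — a double cone through the origin; a quadric.
(c) Symmetries: it's symmetric under z → −z, forcing even powers of z; the z-axis is an axis of rotation, so x and y enter only as x² + y².
(d) Reading off the gridlines: one y-axis crossing is at y = 0; it meets the z-axis at z = 0 (among the integer gridlines); a circular section at z = -1 has radius exactly 1; one x-axis crossing is at x = 0.
(e) Assembling these constraints gives the stated polynomial.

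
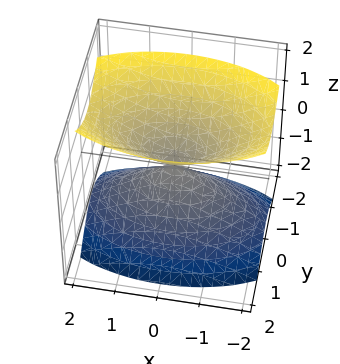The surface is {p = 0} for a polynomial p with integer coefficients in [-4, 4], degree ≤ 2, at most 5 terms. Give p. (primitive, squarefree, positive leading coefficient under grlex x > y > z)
I count 2 distinct pieces.
Degree: a double cone through the origin; a quadric, so deg p = 2.
Symmetries: the x ↦ −x reflection is a symmetry, so x appears only in even powers; it's symmetric under z → −z, forcing even powers of z; it's symmetric under y → −y, forcing even powers of y.
From the axis intercepts and sections: it meets the x-axis at x = 0 (among the integer gridlines); one y-axis crossing is at y = 0; one z-axis crossing is at z = 0.
Fitting integer coefficients to these (and the overall shape) gives p.

x^2 + 3*y^2 - 2*z^2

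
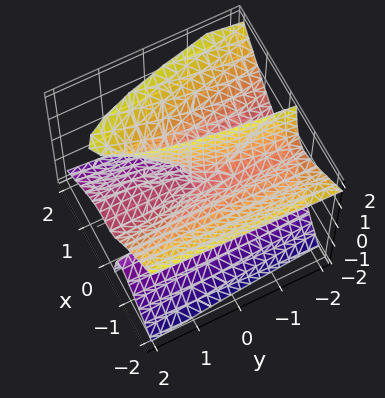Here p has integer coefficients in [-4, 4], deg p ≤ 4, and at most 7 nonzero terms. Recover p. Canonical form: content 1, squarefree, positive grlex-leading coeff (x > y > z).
1. deg p = 3. A generic line meets the surface in up to 3 points.
2. From the axis intercepts and sections: one x-axis crossing is at x = 0; the visible z-axis segment lies entirely on the surface.
3. Assembling these constraints gives the stated polynomial. Check: (0, -1, 0) on the y-axis lies on the surface, and p(0, -1, 0) = 0. ✓

3*x^3 + x^2*z + x*y*z - 3*x*z^2 + y*z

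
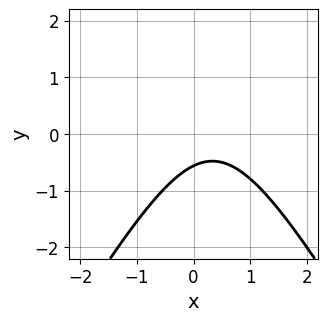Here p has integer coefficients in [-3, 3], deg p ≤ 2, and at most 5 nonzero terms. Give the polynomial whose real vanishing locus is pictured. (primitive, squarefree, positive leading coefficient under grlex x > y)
First, the degree is 2 — no degree-1 curve has this shape.
Then, reading off the gridlines: the curve avoids every integer x-axis point in the box.
Finally, the integer polynomial consistent with all of this is the stated p.

3*x^2 - y^2 - 2*x + 3*y + 2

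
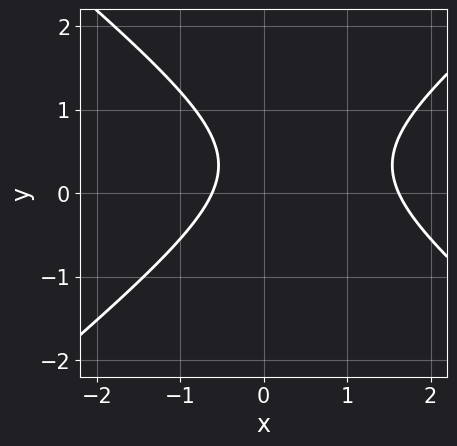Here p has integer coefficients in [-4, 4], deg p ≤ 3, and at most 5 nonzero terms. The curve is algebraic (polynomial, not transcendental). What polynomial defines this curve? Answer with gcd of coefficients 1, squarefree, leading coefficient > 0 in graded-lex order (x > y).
2*x^2 - 3*y^2 - 2*x + 2*y - 2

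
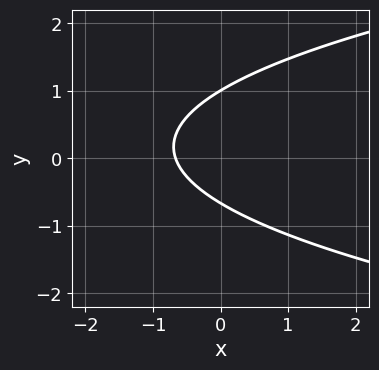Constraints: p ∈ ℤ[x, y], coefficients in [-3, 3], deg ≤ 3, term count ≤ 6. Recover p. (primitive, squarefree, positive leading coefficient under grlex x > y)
(a) Degree: a generic line meets the curve in up to 2 points, so deg p = 2.
(b) From the axis intercepts and sections: one y-axis crossing is at y = 1.
(c) Fitting integer coefficients to these (and the overall shape) gives p.

3*y^2 - 3*x - y - 2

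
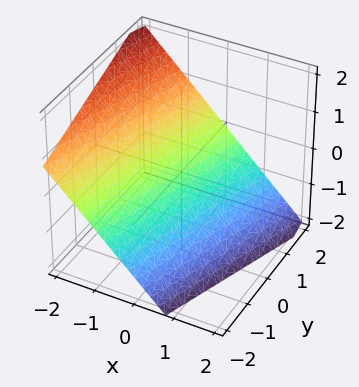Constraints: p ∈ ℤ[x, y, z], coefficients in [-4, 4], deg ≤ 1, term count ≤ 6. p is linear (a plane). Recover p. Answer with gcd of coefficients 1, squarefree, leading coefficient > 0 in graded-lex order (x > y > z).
(a) The degree is 1 — every cross-section is a straight line — this is a plane.
(b) From the visible intercepts: it crosses the y-axis at the gridline y = 2.
(c) Assembling these constraints gives the stated polynomial.

3*x - y + 3*z + 2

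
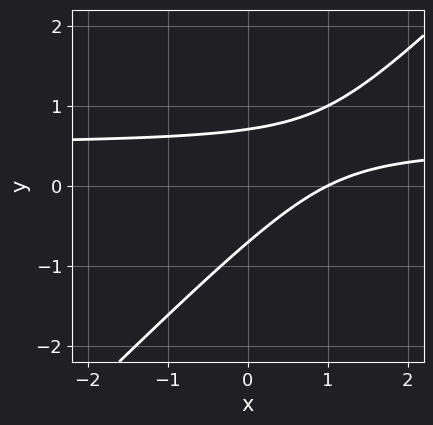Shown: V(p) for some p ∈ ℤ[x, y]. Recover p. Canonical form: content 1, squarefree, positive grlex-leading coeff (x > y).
The degree is 2 — a generic line meets the curve in up to 2 points.
Against the integer gridlines: it crosses the x-axis at the gridline x = 1.
Solving for integer coefficients yields p as stated.

2*x*y - 2*y^2 - x + 1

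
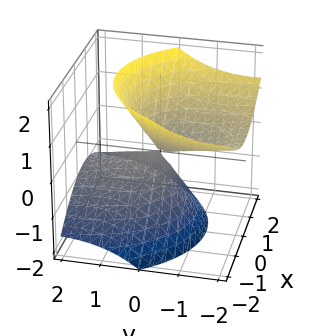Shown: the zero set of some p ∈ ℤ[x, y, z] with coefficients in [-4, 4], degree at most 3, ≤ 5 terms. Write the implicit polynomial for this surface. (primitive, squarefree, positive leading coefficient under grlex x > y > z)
2*x^2 + y^2 + 3*y*z - 2*z^2

(a) The picture has 2 separate pieces. They look like related sheets of one shape, so recover p as a whole.
(b) deg p = 2. A generic line meets the surface in up to 2 points.
(c) From the visible intercepts: it crosses the x-axis at the gridline x = 0; it meets the z-axis at z = 0 (among the integer gridlines); it crosses the y-axis at the gridline y = 0.
(d) Matching integer coefficients to the picture gives p.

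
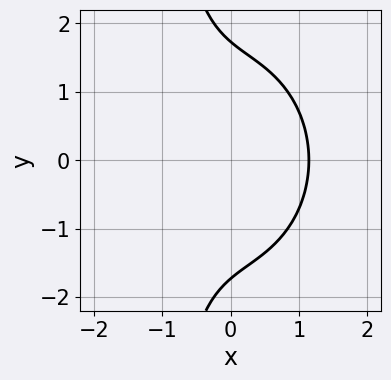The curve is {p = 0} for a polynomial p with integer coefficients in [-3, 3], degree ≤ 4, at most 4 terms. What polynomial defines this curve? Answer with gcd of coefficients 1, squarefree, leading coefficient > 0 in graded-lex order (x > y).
(a) Degree: a generic line meets the curve in up to 3 points, so deg p = 3.
(b) Symmetries: mirror symmetry y ↦ −y ⇒ only even powers of y.
(c) Assembling these constraints gives the stated polynomial.

2*x^3 + x*y^2 + y^2 - 3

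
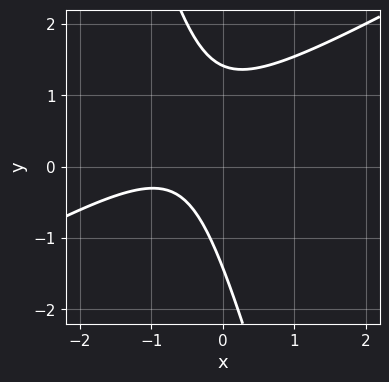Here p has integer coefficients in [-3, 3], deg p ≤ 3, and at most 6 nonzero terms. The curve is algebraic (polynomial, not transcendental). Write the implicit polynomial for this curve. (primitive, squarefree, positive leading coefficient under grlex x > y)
1. The degree is 2 — no degree-1 curve has this shape.
2. Against the integer gridlines: it misses every integer gridline on the x-axis.
3. Matching integer coefficients to the picture gives p.

2*x^2 - 3*x*y - y^2 + 3*x + 2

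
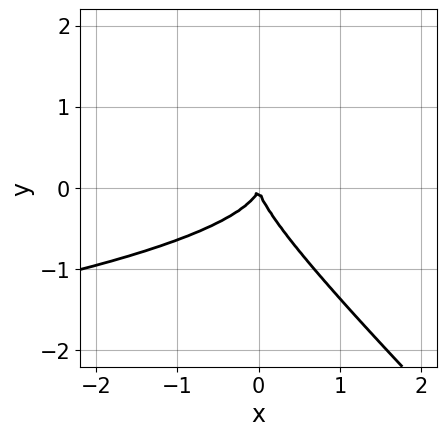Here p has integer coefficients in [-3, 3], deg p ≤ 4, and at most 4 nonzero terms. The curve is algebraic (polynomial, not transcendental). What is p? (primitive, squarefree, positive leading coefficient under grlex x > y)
3*x*y^2 + 3*y^3 + 2*x^2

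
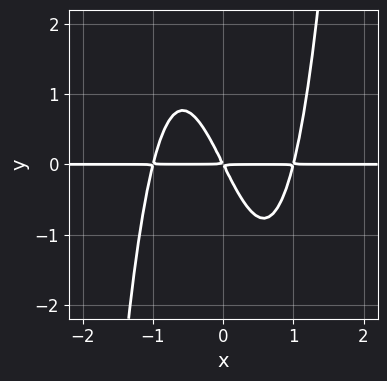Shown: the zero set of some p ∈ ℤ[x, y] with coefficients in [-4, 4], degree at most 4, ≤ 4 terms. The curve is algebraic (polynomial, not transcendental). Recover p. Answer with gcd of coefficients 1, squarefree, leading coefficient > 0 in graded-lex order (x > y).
The degree is 4 — no degree-3 curve has this shape.
Checking where it meets the axes: every point of the x-axis in the box is on the curve.
Putting this together gives p.

2*x^3*y - 2*x*y - y^2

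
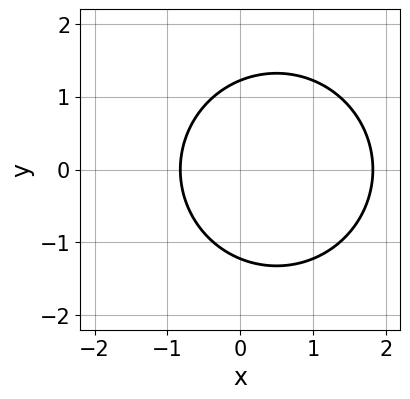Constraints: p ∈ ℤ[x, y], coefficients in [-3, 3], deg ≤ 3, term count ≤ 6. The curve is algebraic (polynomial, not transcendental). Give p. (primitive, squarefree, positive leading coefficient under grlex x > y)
The degree is 2 — no degree-1 curve has this shape.
Symmetries: it's symmetric under y → −y, forcing even powers of y.
Solving for integer coefficients yields p as stated.

2*x^2 + 2*y^2 - 2*x - 3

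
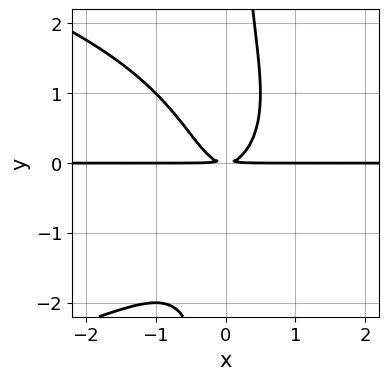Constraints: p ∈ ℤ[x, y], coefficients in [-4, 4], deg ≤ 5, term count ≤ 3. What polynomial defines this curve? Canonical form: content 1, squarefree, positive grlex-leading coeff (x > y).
x*y^3 + 2*x^2*y - y^2

(a) Degree: no degree-3 curve has this shape, so deg p = 4.
(b) Reading off the gridlines: every point of the x-axis in the box is on the curve.
(c) Assembling these constraints gives the stated polynomial.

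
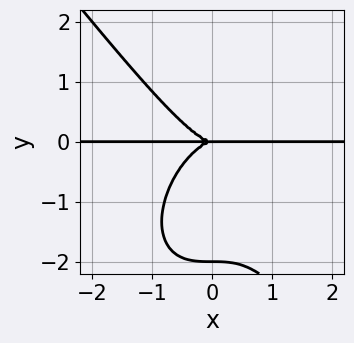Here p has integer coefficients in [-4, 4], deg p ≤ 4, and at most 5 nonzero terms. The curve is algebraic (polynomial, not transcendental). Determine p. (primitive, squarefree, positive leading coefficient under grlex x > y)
The degree is 4 — the shape is more complex than any degree-3 curve.
Observable constraints: the visible x-axis segment lies entirely on the curve; the y-axis gridline crossings are at y ∈ {-2, 0}.
Matching integer coefficients to the picture gives p.

2*x^3*y + y^4 + 2*y^3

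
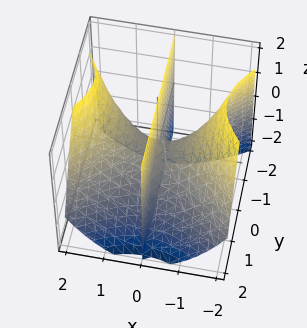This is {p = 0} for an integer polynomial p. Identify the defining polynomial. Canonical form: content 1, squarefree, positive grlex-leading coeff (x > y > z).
2*x^3 - 3*x*y^2 - x*y*z - 3*x*z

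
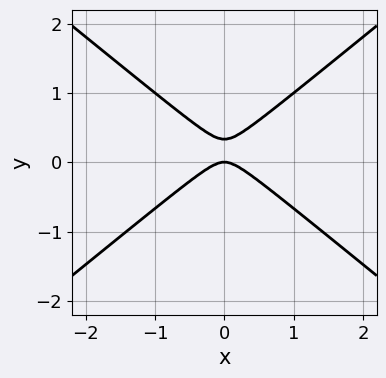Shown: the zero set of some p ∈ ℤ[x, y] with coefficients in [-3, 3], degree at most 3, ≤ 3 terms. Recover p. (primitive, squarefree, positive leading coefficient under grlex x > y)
2*x^2 - 3*y^2 + y

(a) The degree is 2 — the shape is more complex than any degree-1 curve.
(b) Symmetries: the x ↦ −x reflection is a symmetry, so x appears only in even powers.
(c) From the axis intercepts and sections: it crosses the y-axis at the gridline y = 0; one x-axis crossing is at x = 0.
(d) The integer polynomial consistent with all of this is the stated p.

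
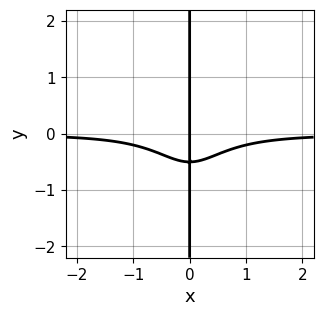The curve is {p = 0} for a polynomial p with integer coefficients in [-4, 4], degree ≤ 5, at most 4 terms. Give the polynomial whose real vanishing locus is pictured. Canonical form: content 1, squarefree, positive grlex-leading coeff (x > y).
Degree: the shape is more complex than any degree-3 curve, so deg p = 4.
Observable constraints: every point of the y-axis in the box is on the curve; one x-axis crossing is at x = 0.
Assembling these constraints gives the stated polynomial.

3*x^3*y + 2*x*y + x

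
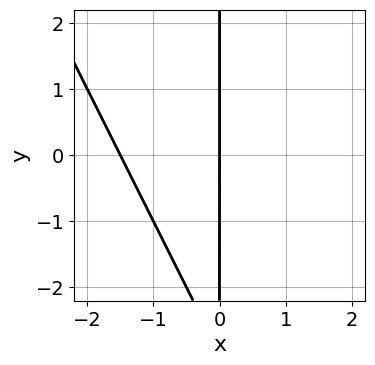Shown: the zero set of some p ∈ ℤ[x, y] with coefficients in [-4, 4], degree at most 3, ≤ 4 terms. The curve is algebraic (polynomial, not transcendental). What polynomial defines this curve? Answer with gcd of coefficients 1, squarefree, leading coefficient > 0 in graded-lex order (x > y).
First, deg p = 2.
Next, from the axis intercepts and sections: it meets the x-axis at x = 0 (among the integer gridlines); the visible y-axis segment lies entirely on the curve.
Finally, the integer polynomial consistent with all of this is the stated p.

2*x^2 + x*y + 3*x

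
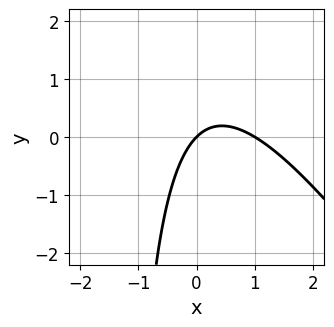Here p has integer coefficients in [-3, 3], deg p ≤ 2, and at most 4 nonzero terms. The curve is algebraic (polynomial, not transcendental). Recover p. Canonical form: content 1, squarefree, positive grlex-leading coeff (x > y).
3*x^2 + 2*x*y - 3*x + 3*y

deg p = 2. The shape is more complex than any degree-1 curve.
From the axis intercepts and sections: one y-axis crossing is at y = 0; the x-axis gridline crossings are at x ∈ {0, 1}.
Together with the visible shape, these determine p as stated.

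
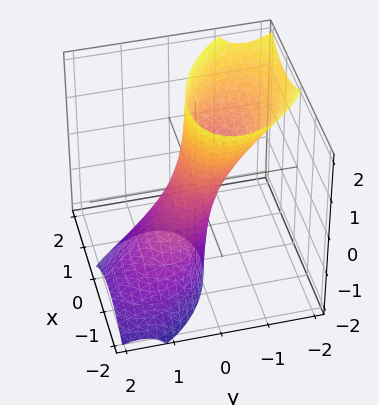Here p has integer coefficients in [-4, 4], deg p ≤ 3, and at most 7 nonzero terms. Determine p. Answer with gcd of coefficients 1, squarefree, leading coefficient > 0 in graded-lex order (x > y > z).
1. deg p = 2.
2. From the visible intercepts: no z-intercept at any integer in the box.
3. Matching integer coefficients to the picture gives p.

2*x^2 + 2*x*y + 3*y^2 + 3*y*z - 1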